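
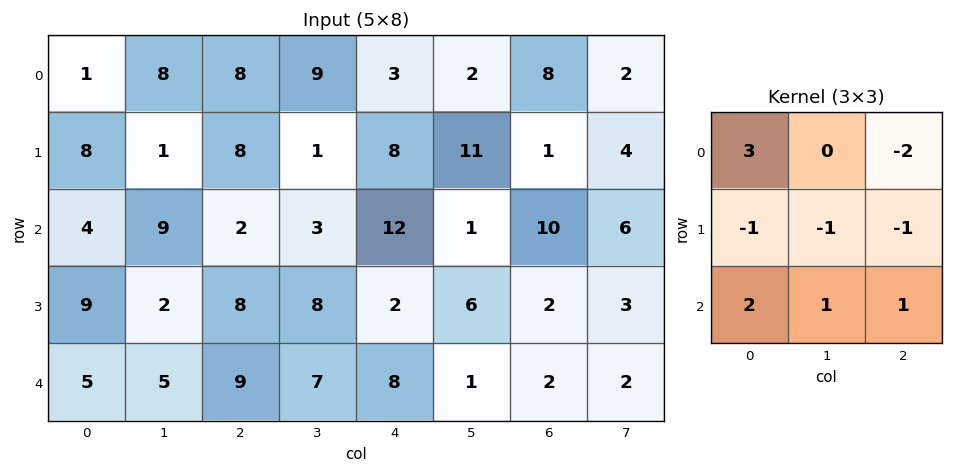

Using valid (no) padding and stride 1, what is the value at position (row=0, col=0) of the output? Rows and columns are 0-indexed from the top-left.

-11

The receptive field on the input at this output position is [1 8 8 / 8 1 8 / 4 9 2]. Elementwise product with the kernel and sum: 1·3 + 8·-2 + 8·-1 + 1·-1 + 8·-1 + 4·2 + 9·1 + 2·1.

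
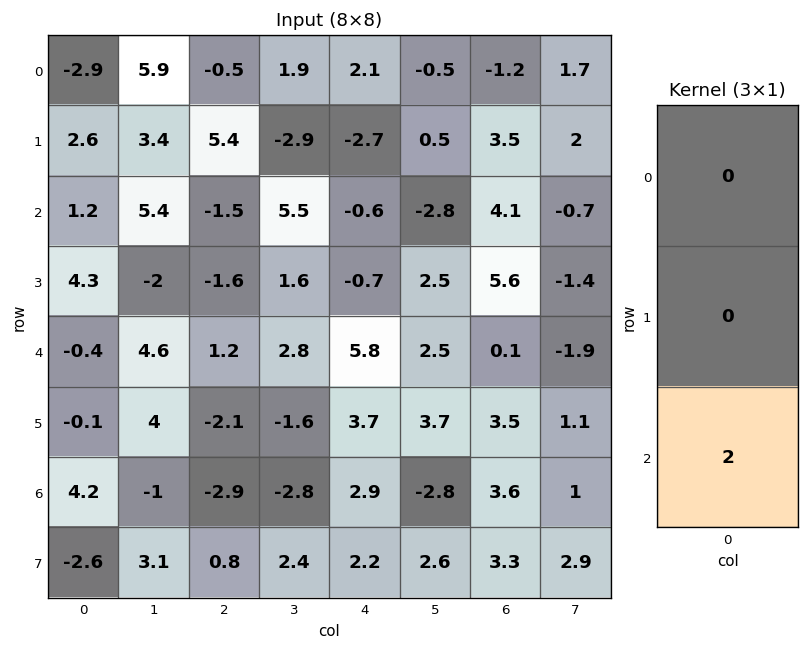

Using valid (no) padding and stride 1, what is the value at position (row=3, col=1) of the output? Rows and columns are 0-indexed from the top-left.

8

The receptive field on the input at this output position is [-2 / 4.6 / 4]. Elementwise product with the kernel and sum: 4·2.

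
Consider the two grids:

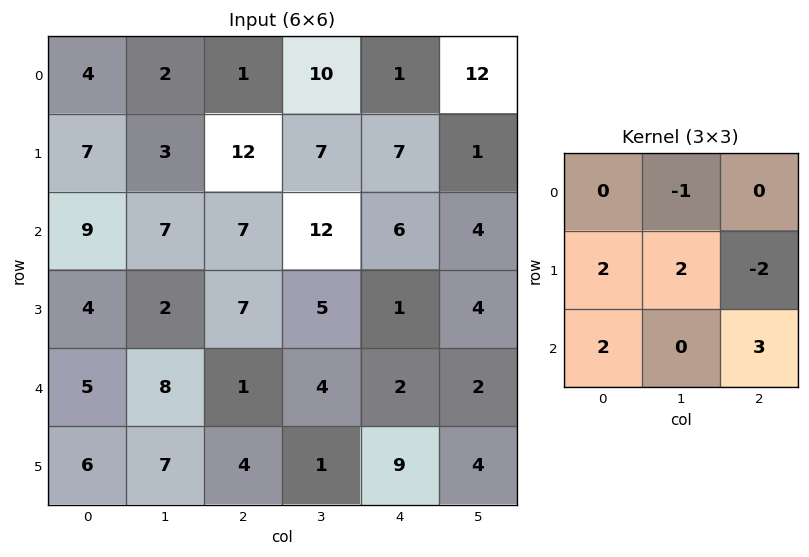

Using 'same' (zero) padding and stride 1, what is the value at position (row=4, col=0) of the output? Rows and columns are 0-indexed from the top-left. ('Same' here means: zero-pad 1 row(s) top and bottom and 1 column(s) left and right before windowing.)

11

The receptive field on the zero-padded input at this output position is [0 4 2 / 0 5 8 / 0 6 7]. Elementwise product with the kernel and sum: 4·-1 + 0·2 + 5·2 + 8·-2 + 0·2 + 7·3.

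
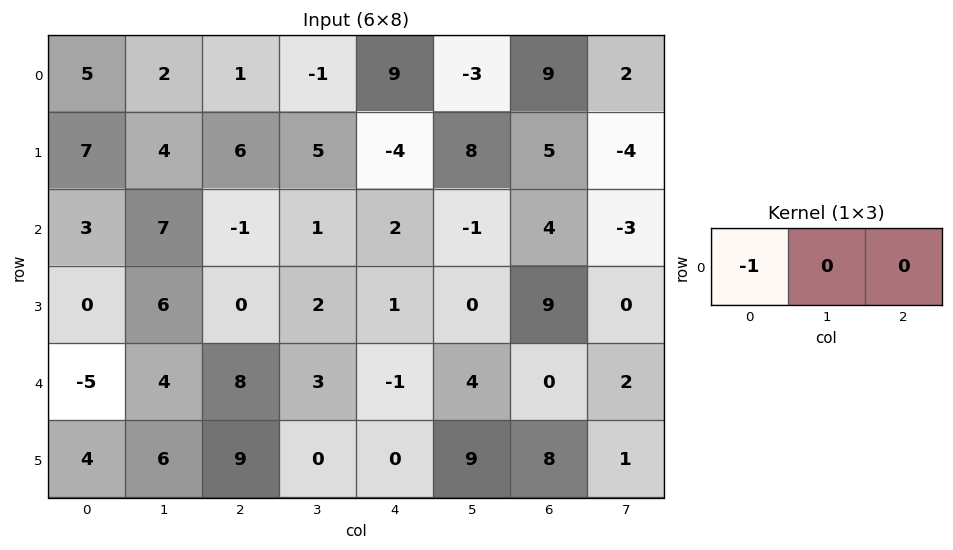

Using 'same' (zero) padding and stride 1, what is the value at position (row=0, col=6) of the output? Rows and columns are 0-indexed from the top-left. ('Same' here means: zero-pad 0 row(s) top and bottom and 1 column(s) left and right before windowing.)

The receptive field on the zero-padded input at this output position is [-3 9 2]. Elementwise product with the kernel and sum: -3·-1.

3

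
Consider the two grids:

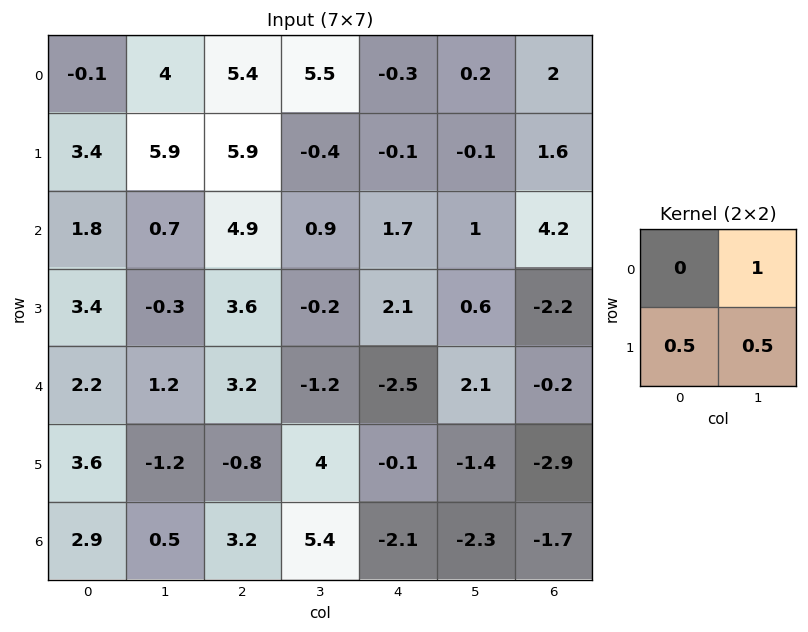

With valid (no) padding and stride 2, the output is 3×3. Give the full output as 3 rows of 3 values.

8.65 8.25 0.1
2.25 2.6 2.35
2.4 0.4 1.35

Output[0,0]: The receptive field on the input at this output position is [-0.1 4 / 3.4 5.9]. Elementwise product with the kernel and sum: 4·1 + 3.4·0.5 + 5.9·0.5.
Output[0,1]: The receptive field on the input at this output position is [5.4 5.5 / 5.9 -0.4]. Elementwise product with the kernel and sum: 5.5·1 + 5.9·0.5 + -0.4·0.5.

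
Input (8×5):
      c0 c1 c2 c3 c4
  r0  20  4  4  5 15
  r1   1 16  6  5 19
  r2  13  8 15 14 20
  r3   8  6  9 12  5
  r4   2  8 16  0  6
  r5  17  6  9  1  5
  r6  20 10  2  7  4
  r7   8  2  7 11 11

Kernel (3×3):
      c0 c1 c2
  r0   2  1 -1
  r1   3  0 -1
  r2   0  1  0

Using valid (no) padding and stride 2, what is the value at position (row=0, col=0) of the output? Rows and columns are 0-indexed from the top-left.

45

The receptive field on the input at this output position is [20 4 4 / 1 16 6 / 13 8 15]. Elementwise product with the kernel and sum: 20·2 + 4·1 + 4·-1 + 1·3 + 6·-1 + 8·1.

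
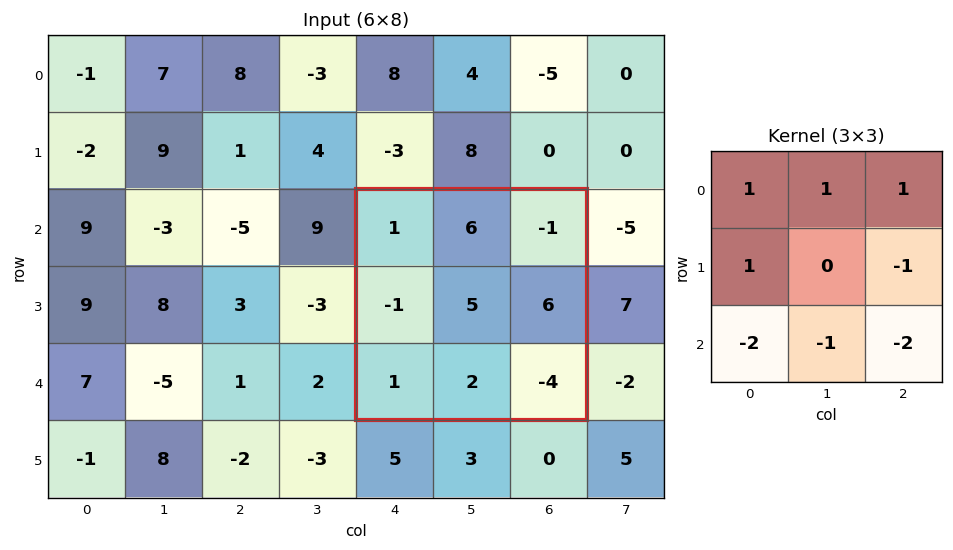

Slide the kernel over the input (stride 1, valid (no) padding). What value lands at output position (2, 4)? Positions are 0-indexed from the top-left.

The receptive field on the input at this output position is [1 6 -1 / -1 5 6 / 1 2 -4]. Elementwise product with the kernel and sum: 1·1 + 6·1 + -1·1 + -1·1 + 6·-1 + 1·-2 + 2·-1 + -4·-2.

3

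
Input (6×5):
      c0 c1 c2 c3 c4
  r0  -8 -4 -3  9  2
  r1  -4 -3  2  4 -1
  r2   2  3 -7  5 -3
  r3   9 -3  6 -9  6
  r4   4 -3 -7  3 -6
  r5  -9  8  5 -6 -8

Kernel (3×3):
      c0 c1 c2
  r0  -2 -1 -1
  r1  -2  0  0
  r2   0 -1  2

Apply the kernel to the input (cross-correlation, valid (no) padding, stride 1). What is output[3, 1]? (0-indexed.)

The receptive field on the input at this output position is [-3 6 -9 / -3 -7 3 / 8 5 -6]. Elementwise product with the kernel and sum: -3·-2 + 6·-1 + -9·-1 + -3·-2 + 5·-1 + -6·2.

-2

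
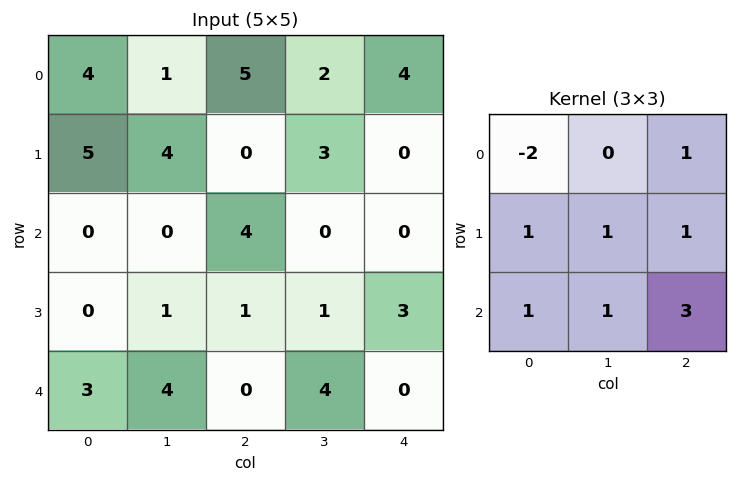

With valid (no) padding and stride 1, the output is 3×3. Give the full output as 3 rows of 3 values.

Output[0,0]: The receptive field on the input at this output position is [4 1 5 / 5 4 0 / 0 0 4]. Elementwise product with the kernel and sum: 4·-2 + 5·1 + 5·1 + 4·1 + 0·1 + 0·1 + 0·1 + 4·3.
Output[0,1]: The receptive field on the input at this output position is [1 5 2 / 4 0 3 / 0 4 0]. Elementwise product with the kernel and sum: 1·-2 + 2·1 + 4·1 + 0·1 + 3·1 + 0·1 + 4·1 + 0·3.

18 11 1
-2 4 15
13 19 1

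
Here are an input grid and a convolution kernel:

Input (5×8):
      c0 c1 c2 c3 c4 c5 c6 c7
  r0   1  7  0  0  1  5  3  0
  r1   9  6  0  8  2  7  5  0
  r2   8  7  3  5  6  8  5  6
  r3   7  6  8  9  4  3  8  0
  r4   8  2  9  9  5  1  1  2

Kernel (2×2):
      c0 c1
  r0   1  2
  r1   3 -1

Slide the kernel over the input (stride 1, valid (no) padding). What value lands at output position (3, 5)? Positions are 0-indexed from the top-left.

The receptive field on the input at this output position is [3 8 / 1 1]. Elementwise product with the kernel and sum: 3·1 + 8·2 + 1·3 + 1·-1.

21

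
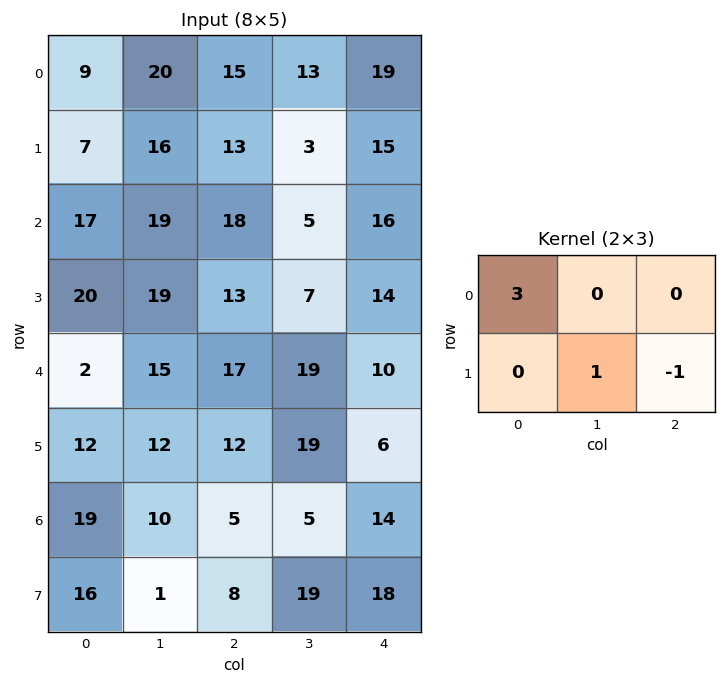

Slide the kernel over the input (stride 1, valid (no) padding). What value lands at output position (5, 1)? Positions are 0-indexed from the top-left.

36

The receptive field on the input at this output position is [12 12 19 / 10 5 5]. Elementwise product with the kernel and sum: 12·3 + 5·1 + 5·-1.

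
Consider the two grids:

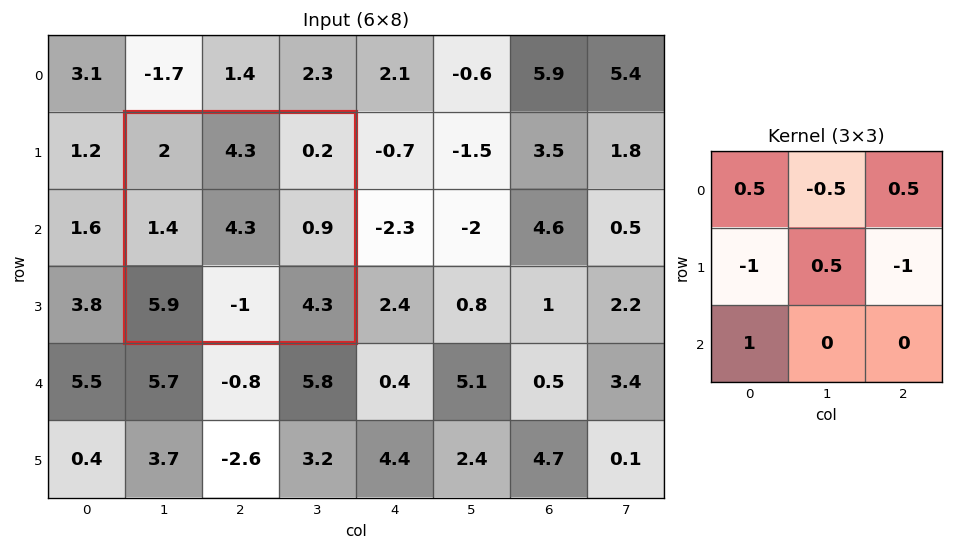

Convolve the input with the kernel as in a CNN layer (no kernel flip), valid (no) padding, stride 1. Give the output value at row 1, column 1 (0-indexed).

The receptive field on the input at this output position is [2 4.3 0.2 / 1.4 4.3 0.9 / 5.9 -1 4.3]. Elementwise product with the kernel and sum: 2·0.5 + 4.3·-0.5 + 0.2·0.5 + 1.4·-1 + 4.3·0.5 + 0.9·-1 + 5.9·1.

4.7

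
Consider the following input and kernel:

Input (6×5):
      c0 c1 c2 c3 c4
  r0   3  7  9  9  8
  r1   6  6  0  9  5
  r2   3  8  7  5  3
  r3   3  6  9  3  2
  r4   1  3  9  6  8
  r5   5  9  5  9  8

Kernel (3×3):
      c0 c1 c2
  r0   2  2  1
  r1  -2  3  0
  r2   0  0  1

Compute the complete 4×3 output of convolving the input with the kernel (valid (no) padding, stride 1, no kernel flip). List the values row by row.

42 34 74
51 29 26
50 56 26
39 63 34

Output[0,0]: The receptive field on the input at this output position is [3 7 9 / 6 6 0 / 3 8 7]. Elementwise product with the kernel and sum: 3·2 + 7·2 + 9·1 + 6·-2 + 6·3 + 7·1.
Output[0,1]: The receptive field on the input at this output position is [7 9 9 / 6 0 9 / 8 7 5]. Elementwise product with the kernel and sum: 7·2 + 9·2 + 9·1 + 6·-2 + 0·3 + 5·1.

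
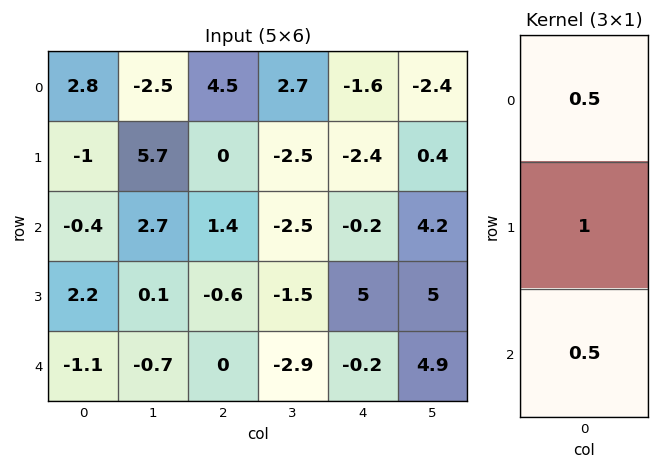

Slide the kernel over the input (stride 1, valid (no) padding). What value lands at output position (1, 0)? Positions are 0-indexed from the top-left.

The receptive field on the input at this output position is [-1 / -0.4 / 2.2]. Elementwise product with the kernel and sum: -1·0.5 + -0.4·1 + 2.2·0.5.

0.2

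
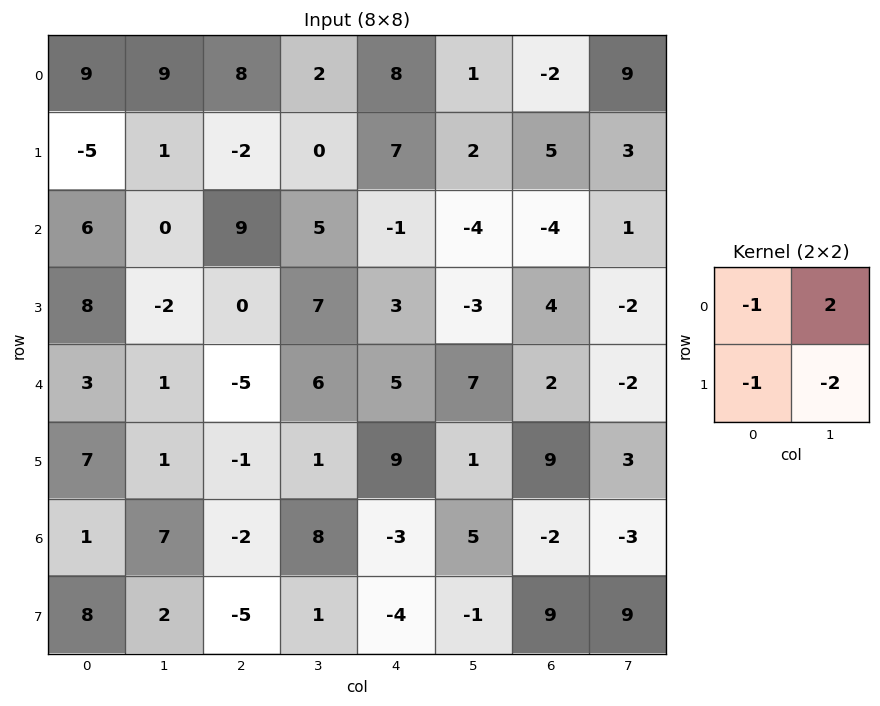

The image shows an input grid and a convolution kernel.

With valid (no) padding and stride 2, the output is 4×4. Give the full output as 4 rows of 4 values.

Output[0,0]: The receptive field on the input at this output position is [9 9 / -5 1]. Elementwise product with the kernel and sum: 9·-1 + 9·2 + -5·-1 + 1·-2.

12 -2 -17 9
-10 -13 -4 6
-10 16 -2 -21
1 21 19 -31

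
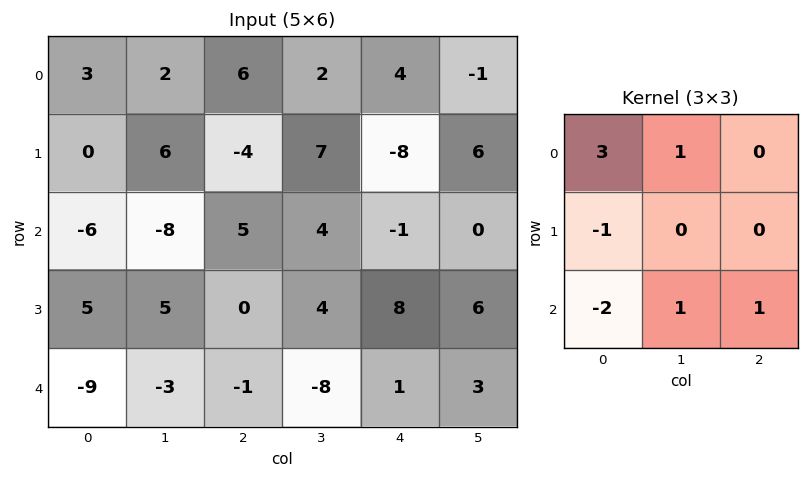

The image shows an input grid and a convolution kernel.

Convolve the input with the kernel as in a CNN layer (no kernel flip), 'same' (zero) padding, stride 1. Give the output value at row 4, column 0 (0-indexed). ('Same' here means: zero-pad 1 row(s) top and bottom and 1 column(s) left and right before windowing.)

The receptive field on the zero-padded input at this output position is [0 5 5 / 0 -9 -3 / 0 0 0]. Elementwise product with the kernel and sum: 0·3 + 5·1 + 0·-1 + 0·-2 + 0·1 + 0·1.

5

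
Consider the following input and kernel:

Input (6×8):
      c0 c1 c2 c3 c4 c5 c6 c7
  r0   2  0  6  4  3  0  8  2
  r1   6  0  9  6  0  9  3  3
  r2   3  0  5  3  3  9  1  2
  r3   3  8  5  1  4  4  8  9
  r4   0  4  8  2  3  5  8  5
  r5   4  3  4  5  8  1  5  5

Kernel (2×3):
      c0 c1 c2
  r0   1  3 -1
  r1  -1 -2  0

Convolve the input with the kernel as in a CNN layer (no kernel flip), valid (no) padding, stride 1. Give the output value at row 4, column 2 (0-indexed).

-3

The receptive field on the input at this output position is [8 2 3 / 4 5 8]. Elementwise product with the kernel and sum: 8·1 + 2·3 + 3·-1 + 4·-1 + 5·-2.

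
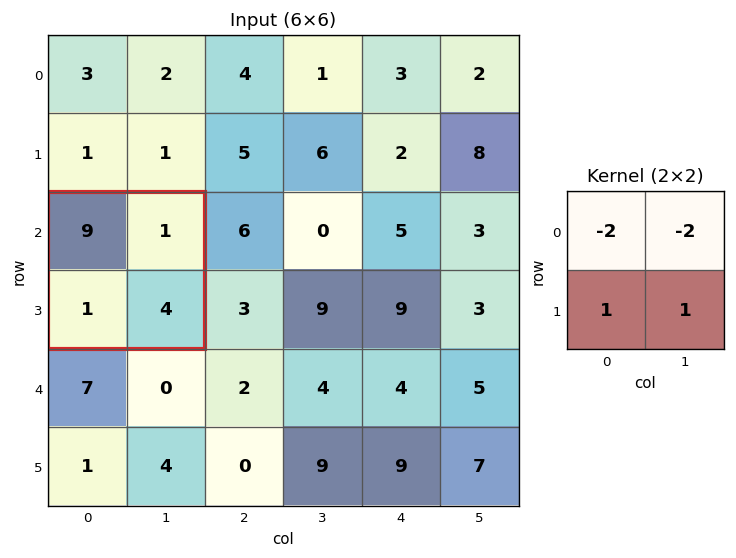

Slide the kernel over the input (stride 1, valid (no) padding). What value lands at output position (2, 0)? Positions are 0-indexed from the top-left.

-15

The receptive field on the input at this output position is [9 1 / 1 4]. Elementwise product with the kernel and sum: 9·-2 + 1·-2 + 1·1 + 4·1.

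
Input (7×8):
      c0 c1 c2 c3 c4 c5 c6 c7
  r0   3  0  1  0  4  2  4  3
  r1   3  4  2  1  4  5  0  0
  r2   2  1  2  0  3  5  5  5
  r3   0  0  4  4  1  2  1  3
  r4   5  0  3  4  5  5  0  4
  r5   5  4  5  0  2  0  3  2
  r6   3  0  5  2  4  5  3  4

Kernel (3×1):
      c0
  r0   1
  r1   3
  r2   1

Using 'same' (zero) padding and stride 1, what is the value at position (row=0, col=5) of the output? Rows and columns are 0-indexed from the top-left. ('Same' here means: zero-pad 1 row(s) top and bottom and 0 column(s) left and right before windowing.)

11

The receptive field on the zero-padded input at this output position is [0 / 2 / 5]. Elementwise product with the kernel and sum: 0·1 + 2·3 + 5·1.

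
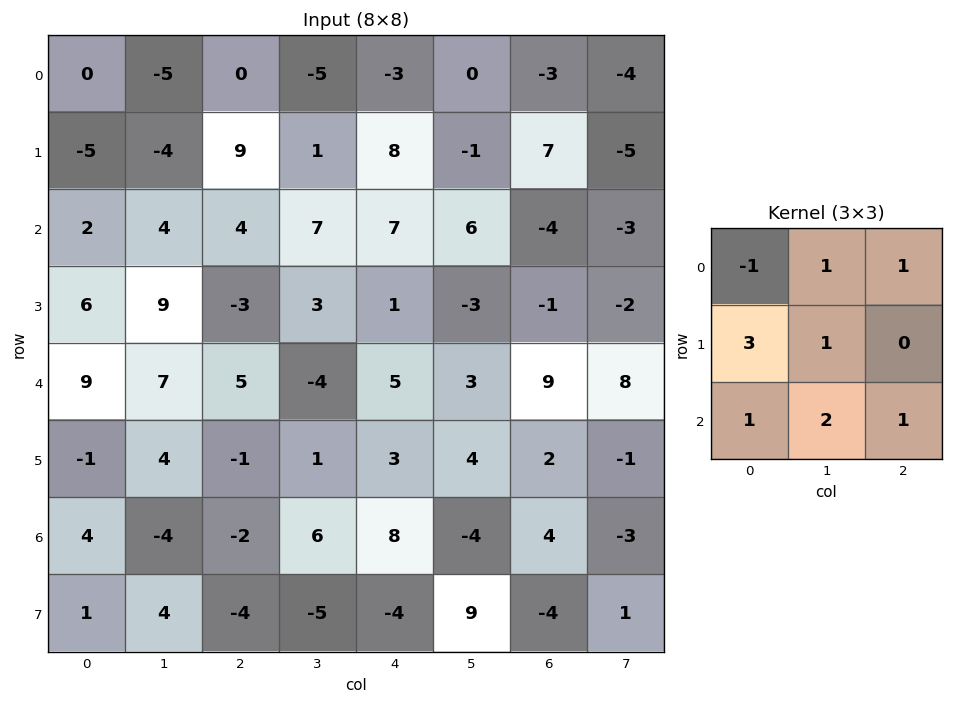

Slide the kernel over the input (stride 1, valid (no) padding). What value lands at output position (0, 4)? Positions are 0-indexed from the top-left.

The receptive field on the input at this output position is [-3 0 -3 / 8 -1 7 / 7 6 -4]. Elementwise product with the kernel and sum: -3·-1 + 0·1 + -3·1 + 8·3 + -1·1 + 7·1 + 6·2 + -4·1.

38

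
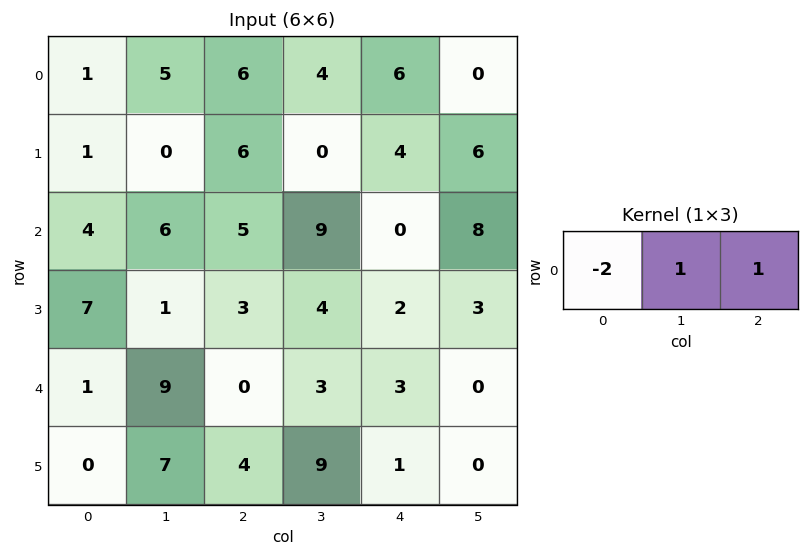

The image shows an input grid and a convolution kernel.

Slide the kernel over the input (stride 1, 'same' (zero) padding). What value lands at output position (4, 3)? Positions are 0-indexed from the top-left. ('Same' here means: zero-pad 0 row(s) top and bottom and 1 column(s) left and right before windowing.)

6

The receptive field on the zero-padded input at this output position is [0 3 3]. Elementwise product with the kernel and sum: 0·-2 + 3·1 + 3·1.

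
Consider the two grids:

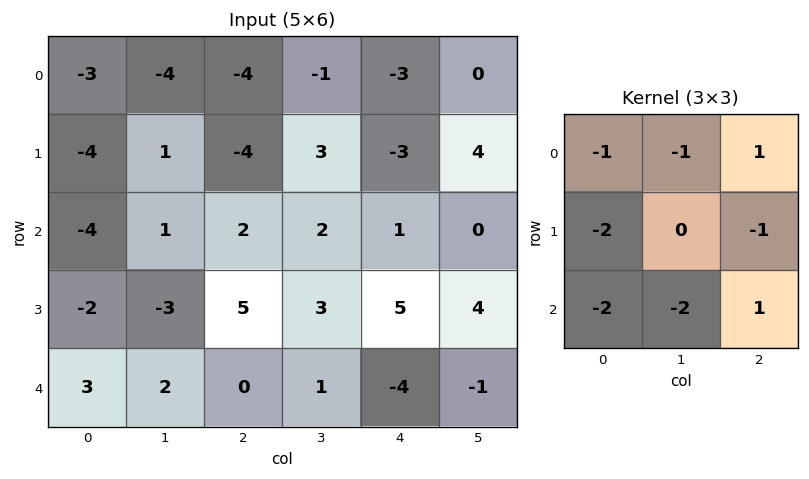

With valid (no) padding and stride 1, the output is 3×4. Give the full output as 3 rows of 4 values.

Output[0,0]: The receptive field on the input at this output position is [-3 -4 -4 / -4 1 -4 / -4 1 2]. Elementwise product with the kernel and sum: -3·-1 + -4·-1 + -4·1 + -4·-2 + -4·-1 + -4·-2 + 1·-2 + 2·1.

23 -2 6 -12
20 1 -18 -12
-6 -1 -24 -8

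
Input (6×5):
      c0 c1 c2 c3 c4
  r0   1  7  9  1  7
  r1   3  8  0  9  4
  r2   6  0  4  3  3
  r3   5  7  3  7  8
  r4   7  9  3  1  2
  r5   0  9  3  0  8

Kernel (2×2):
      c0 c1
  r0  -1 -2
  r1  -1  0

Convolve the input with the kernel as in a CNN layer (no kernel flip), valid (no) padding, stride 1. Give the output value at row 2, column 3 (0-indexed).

-16

The receptive field on the input at this output position is [3 3 / 7 8]. Elementwise product with the kernel and sum: 3·-1 + 3·-2 + 7·-1.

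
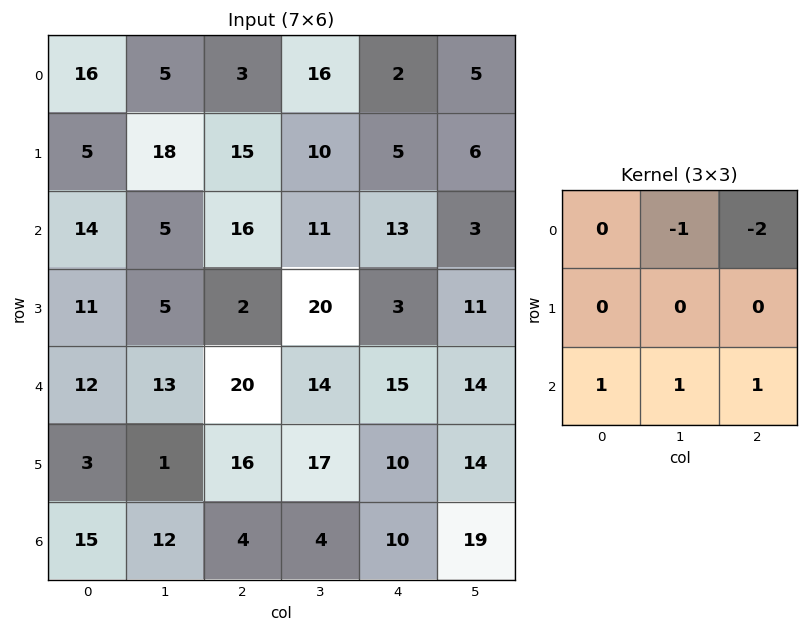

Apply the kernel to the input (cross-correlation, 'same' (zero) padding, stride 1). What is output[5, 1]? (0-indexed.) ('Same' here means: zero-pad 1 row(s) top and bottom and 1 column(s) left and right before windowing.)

The receptive field on the zero-padded input at this output position is [12 13 20 / 3 1 16 / 15 12 4]. Elementwise product with the kernel and sum: 13·-1 + 20·-2 + 15·1 + 12·1 + 4·1.

-22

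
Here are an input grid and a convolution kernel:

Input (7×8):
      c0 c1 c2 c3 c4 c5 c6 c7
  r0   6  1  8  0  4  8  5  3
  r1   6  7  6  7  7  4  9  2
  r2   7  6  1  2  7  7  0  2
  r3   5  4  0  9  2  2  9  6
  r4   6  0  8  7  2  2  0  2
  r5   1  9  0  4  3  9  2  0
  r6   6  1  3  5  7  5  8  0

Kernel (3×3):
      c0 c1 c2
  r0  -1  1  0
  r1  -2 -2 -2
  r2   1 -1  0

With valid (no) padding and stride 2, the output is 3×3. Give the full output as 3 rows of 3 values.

-42 -49 -36
-13 -20 -26
-21 -17 -26

Output[0,0]: The receptive field on the input at this output position is [6 1 8 / 6 7 6 / 7 6 1]. Elementwise product with the kernel and sum: 6·-1 + 1·1 + 6·-2 + 7·-2 + 6·-2 + 7·1 + 6·-1.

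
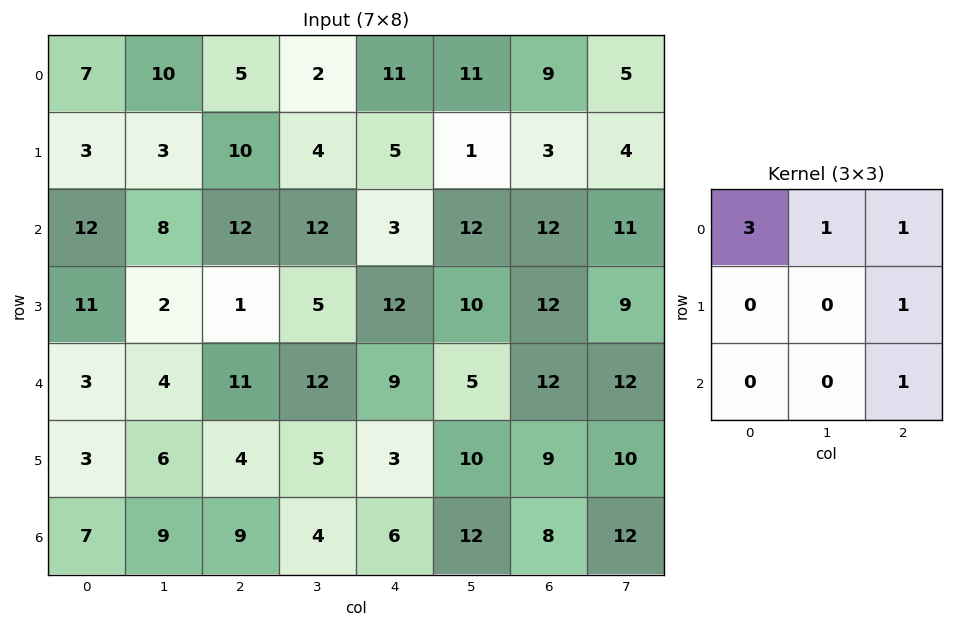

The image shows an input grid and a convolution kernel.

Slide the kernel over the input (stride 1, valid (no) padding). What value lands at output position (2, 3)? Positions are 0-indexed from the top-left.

The receptive field on the input at this output position is [12 3 12 / 5 12 10 / 12 9 5]. Elementwise product with the kernel and sum: 12·3 + 3·1 + 12·1 + 10·1 + 5·1.

66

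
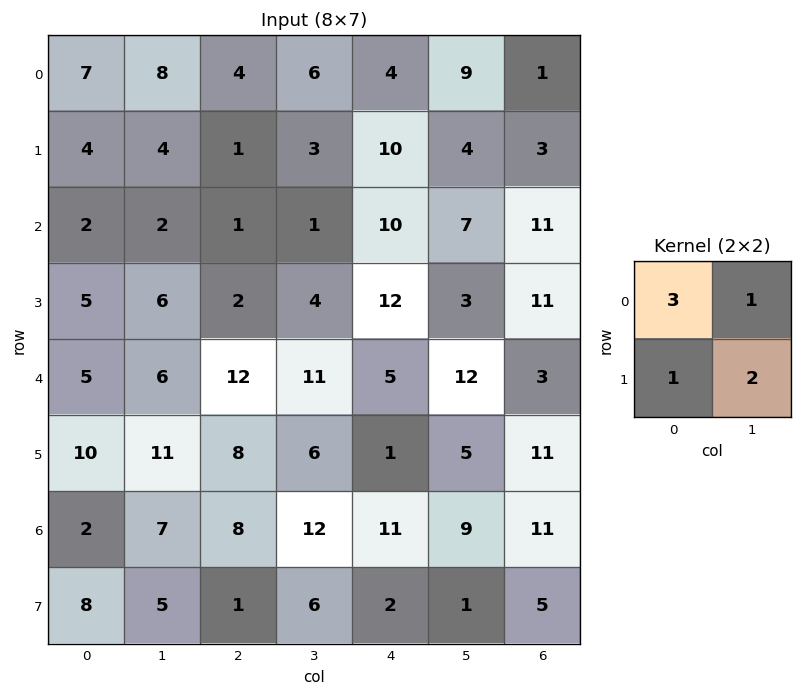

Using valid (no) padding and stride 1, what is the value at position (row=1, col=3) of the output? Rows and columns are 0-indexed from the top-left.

The receptive field on the input at this output position is [3 10 / 1 10]. Elementwise product with the kernel and sum: 3·3 + 10·1 + 1·1 + 10·2.

40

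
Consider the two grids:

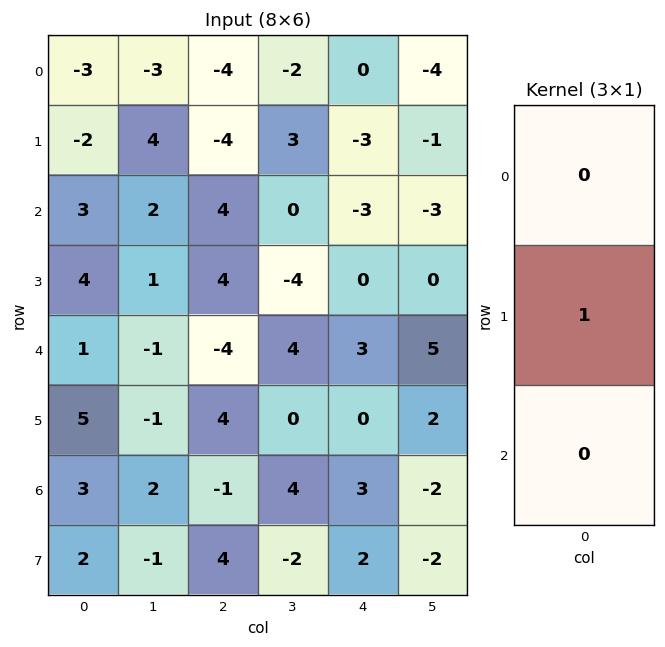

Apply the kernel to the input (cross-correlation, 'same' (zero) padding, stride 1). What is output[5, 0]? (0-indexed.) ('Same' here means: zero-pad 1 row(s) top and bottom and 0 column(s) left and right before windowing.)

The receptive field on the zero-padded input at this output position is [1 / 5 / 3]. Elementwise product with the kernel and sum: 5·1.

5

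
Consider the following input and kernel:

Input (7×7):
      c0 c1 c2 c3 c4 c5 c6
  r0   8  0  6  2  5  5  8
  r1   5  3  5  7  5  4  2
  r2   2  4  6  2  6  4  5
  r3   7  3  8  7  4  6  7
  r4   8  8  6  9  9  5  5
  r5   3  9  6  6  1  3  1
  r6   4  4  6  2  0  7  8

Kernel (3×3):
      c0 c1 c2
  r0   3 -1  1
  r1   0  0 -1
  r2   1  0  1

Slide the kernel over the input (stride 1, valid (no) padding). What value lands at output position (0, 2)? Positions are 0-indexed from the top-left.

The receptive field on the input at this output position is [6 2 5 / 5 7 5 / 6 2 6]. Elementwise product with the kernel and sum: 6·3 + 2·-1 + 5·1 + 5·-1 + 6·1 + 6·1.

28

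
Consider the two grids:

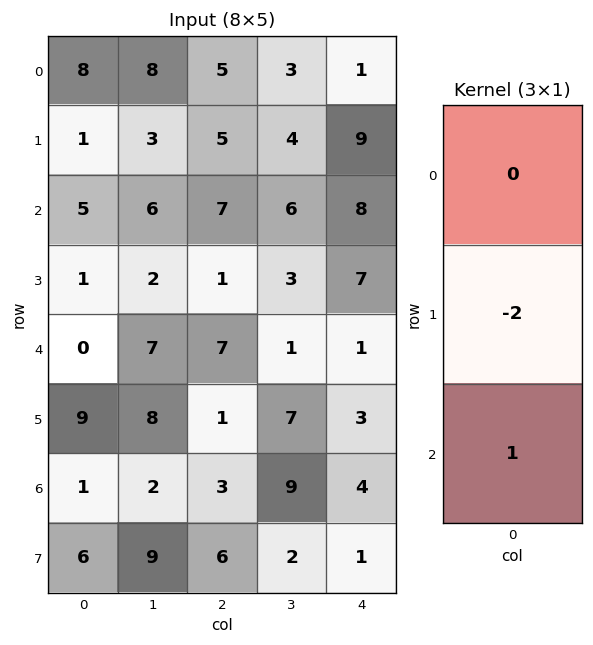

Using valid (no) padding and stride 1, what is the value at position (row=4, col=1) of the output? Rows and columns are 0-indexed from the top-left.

The receptive field on the input at this output position is [7 / 8 / 2]. Elementwise product with the kernel and sum: 8·-2 + 2·1.

-14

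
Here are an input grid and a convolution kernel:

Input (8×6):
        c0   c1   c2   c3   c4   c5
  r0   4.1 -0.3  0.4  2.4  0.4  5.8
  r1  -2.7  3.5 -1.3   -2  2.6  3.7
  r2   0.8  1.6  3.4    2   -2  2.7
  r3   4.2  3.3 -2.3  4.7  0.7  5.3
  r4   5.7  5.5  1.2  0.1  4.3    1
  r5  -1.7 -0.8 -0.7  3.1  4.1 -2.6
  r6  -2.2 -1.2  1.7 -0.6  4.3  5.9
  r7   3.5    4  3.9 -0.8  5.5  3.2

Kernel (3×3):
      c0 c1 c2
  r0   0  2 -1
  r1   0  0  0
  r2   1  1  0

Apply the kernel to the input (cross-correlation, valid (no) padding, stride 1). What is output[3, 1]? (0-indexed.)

The receptive field on the input at this output position is [3.3 -2.3 4.7 / 5.5 1.2 0.1 / -0.8 -0.7 3.1]. Elementwise product with the kernel and sum: -2.3·2 + 4.7·-1 + -0.8·1 + -0.7·1.

-10.8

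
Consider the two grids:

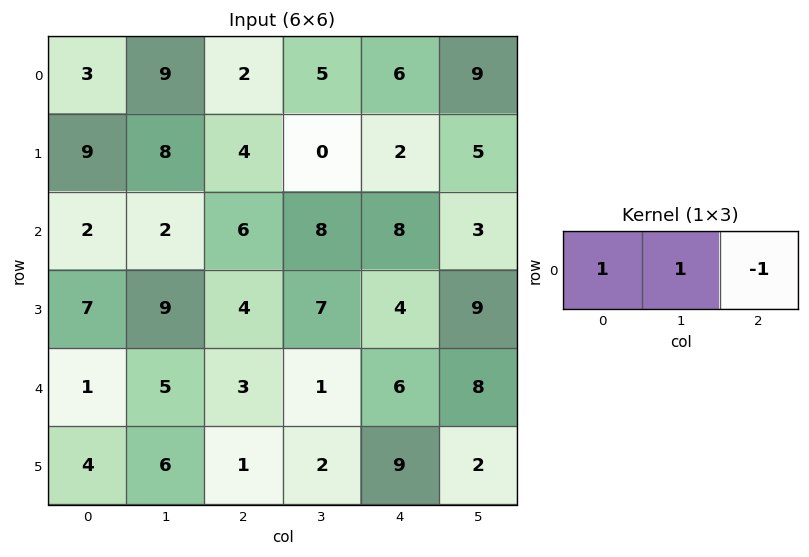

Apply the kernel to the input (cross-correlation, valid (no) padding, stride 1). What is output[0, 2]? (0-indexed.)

The receptive field on the input at this output position is [2 5 6]. Elementwise product with the kernel and sum: 2·1 + 5·1 + 6·-1.

1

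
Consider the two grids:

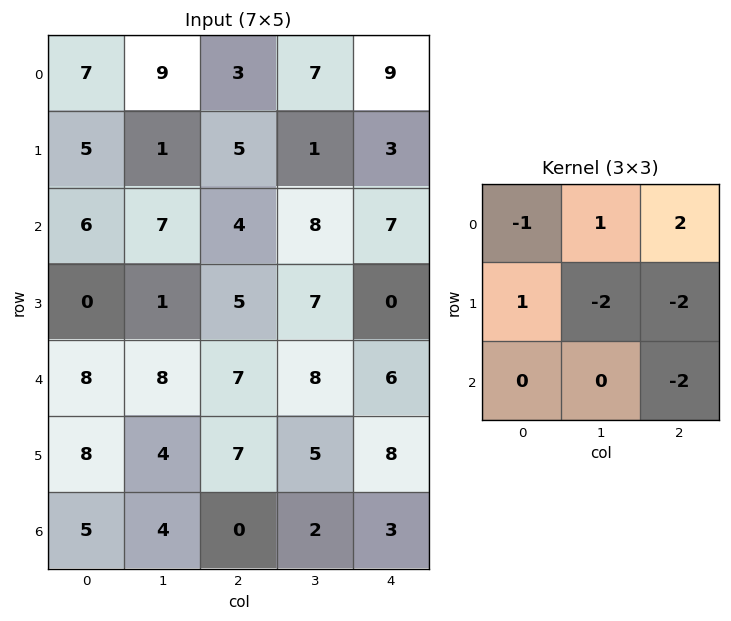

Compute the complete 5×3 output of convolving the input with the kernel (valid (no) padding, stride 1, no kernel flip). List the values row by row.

-7 -19 5
-20 -25 -24
-17 -26 -3
-25 -14 -35
0 -9 -12

Output[0,0]: The receptive field on the input at this output position is [7 9 3 / 5 1 5 / 6 7 4]. Elementwise product with the kernel and sum: 7·-1 + 9·1 + 3·2 + 5·1 + 1·-2 + 5·-2 + 4·-2.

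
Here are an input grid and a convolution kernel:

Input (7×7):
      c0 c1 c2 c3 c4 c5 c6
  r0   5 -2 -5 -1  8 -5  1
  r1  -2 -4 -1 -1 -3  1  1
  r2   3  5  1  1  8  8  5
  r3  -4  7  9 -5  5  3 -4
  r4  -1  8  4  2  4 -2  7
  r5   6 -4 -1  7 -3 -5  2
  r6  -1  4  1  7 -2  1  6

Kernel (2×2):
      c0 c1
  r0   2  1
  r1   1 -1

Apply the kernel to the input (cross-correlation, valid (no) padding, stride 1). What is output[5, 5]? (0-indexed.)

-13

The receptive field on the input at this output position is [-5 2 / 1 6]. Elementwise product with the kernel and sum: -5·2 + 2·1 + 1·1 + 6·-1.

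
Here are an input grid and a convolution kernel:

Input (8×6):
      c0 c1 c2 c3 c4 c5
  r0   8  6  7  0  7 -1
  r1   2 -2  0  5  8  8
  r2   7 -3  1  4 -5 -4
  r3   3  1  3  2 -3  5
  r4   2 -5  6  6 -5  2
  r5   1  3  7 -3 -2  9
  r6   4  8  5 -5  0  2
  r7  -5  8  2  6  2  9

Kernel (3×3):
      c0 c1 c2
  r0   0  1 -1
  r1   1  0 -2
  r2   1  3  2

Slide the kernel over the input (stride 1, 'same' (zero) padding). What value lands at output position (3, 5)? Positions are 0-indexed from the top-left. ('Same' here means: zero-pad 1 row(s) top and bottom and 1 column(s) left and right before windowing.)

The receptive field on the zero-padded input at this output position is [-5 -4 0 / -3 5 0 / -5 2 0]. Elementwise product with the kernel and sum: -4·1 + 0·-1 + -3·1 + 0·-2 + -5·1 + 2·3 + 0·2.

-6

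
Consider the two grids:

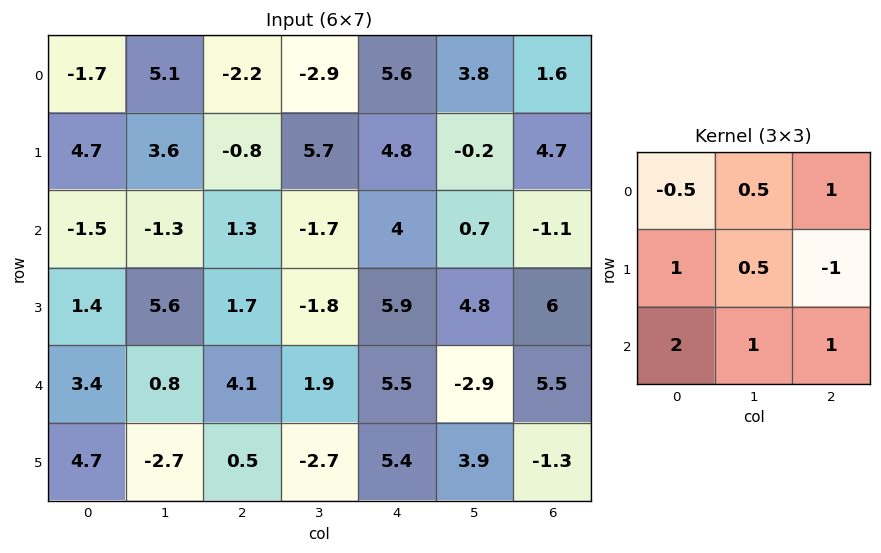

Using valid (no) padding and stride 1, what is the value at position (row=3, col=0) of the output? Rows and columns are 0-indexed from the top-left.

The receptive field on the input at this output position is [1.4 5.6 1.7 / 3.4 0.8 4.1 / 4.7 -2.7 0.5]. Elementwise product with the kernel and sum: 1.4·-0.5 + 5.6·0.5 + 1.7·1 + 3.4·1 + 0.8·0.5 + 4.1·-1 + 4.7·2 + -2.7·1 + 0.5·1.

10.7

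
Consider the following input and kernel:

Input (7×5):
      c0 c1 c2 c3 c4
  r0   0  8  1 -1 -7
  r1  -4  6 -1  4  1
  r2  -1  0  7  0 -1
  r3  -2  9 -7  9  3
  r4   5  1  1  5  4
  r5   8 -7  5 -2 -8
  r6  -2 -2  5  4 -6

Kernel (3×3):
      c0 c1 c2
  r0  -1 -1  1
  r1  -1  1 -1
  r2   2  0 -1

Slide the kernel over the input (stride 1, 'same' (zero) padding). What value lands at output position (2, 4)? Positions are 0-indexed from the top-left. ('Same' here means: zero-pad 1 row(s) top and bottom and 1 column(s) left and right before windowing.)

The receptive field on the zero-padded input at this output position is [4 1 0 / 0 -1 0 / 9 3 0]. Elementwise product with the kernel and sum: 4·-1 + 1·-1 + 0·1 + 0·-1 + -1·1 + 0·-1 + 9·2 + 0·-1.

12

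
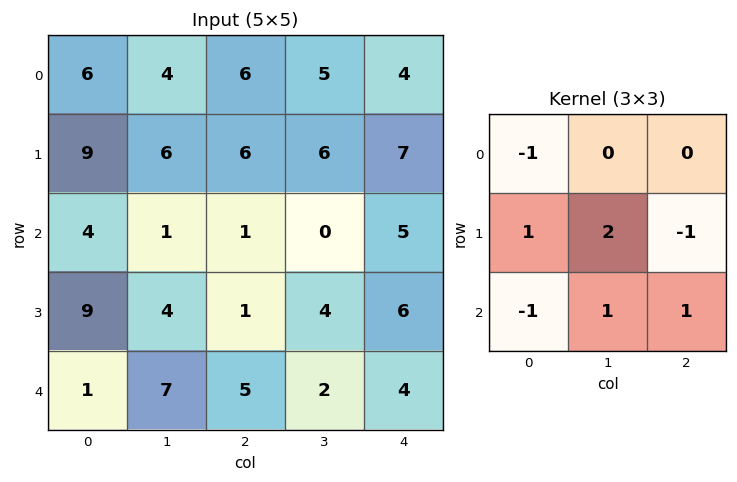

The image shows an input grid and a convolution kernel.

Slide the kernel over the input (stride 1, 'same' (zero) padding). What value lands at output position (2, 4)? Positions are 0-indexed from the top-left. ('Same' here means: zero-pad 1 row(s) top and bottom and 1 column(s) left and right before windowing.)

The receptive field on the zero-padded input at this output position is [6 7 0 / 0 5 0 / 4 6 0]. Elementwise product with the kernel and sum: 6·-1 + 0·1 + 5·2 + 0·-1 + 4·-1 + 6·1 + 0·1.

6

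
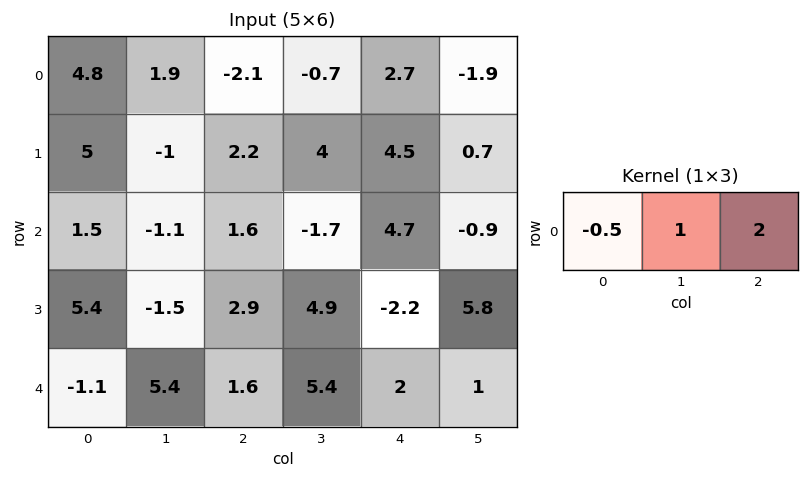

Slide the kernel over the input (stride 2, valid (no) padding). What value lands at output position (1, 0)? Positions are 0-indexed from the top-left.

1.35

The receptive field on the input at this output position is [1.5 -1.1 1.6]. Elementwise product with the kernel and sum: 1.5·-0.5 + -1.1·1 + 1.6·2.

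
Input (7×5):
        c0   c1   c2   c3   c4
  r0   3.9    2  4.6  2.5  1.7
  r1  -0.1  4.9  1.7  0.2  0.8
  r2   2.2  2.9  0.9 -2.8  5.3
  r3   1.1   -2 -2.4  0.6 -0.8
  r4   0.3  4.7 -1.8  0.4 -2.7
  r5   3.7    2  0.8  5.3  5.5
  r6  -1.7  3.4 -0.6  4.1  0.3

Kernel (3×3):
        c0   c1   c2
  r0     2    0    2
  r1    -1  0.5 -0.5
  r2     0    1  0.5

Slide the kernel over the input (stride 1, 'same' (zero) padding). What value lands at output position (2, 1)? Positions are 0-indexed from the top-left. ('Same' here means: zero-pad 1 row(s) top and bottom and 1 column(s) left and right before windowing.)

The receptive field on the zero-padded input at this output position is [-0.1 4.9 1.7 / 2.2 2.9 0.9 / 1.1 -2 -2.4]. Elementwise product with the kernel and sum: -0.1·2 + 1.7·2 + 2.2·-1 + 2.9·0.5 + 0.9·-0.5 + -2·1 + -2.4·0.5.

-1.2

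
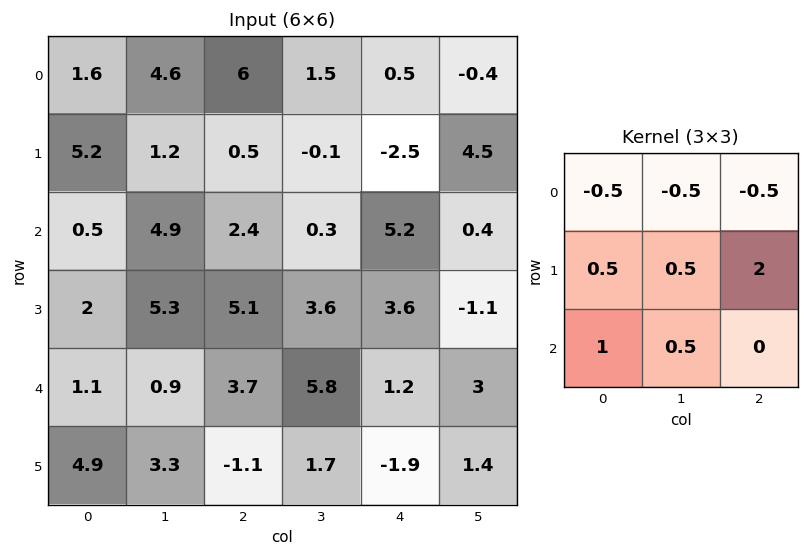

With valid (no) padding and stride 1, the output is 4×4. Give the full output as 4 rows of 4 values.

Output[0,0]: The receptive field on the input at this output position is [1.6 4.6 6 / 5.2 1.2 0.5 / 0.5 4.9 2.4]. Elementwise product with the kernel and sum: 1.6·-0.5 + 4.6·-0.5 + 6·-0.5 + 5.2·0.5 + 1.2·0.5 + 0.5·2 + 0.5·1 + 4.9·0.5.
Output[0,1]: The receptive field on the input at this output position is [4.6 6 1.5 / 1.2 0.5 -0.1 / 4.9 2.4 0.3]. Elementwise product with the kernel and sum: 4.6·-0.5 + 6·-0.5 + 1.5·-0.5 + 1.2·0.5 + 0.5·0.5 + -0.1·2 + 4.9·1 + 2.4·0.5.

1.05 0.7 -6.25 9.8
8.7 11.3 19.7 8
11.5 11.35 14.2 4.85
8.75 9.65 0.75 7.2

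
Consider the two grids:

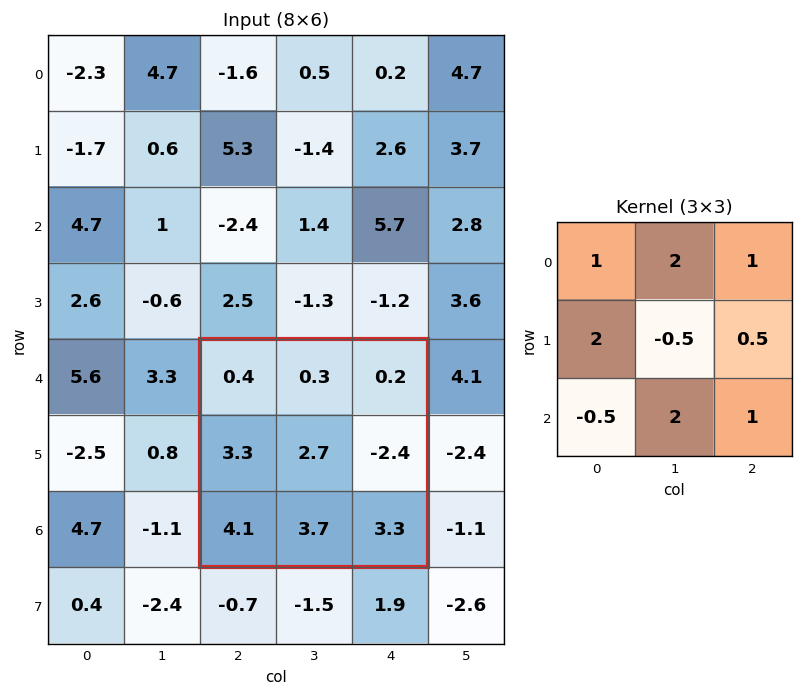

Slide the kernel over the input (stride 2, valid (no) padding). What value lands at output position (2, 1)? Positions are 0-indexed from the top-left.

The receptive field on the input at this output position is [0.4 0.3 0.2 / 3.3 2.7 -2.4 / 4.1 3.7 3.3]. Elementwise product with the kernel and sum: 0.4·1 + 0.3·2 + 0.2·1 + 3.3·2 + 2.7·-0.5 + -2.4·0.5 + 4.1·-0.5 + 3.7·2 + 3.3·1.

13.9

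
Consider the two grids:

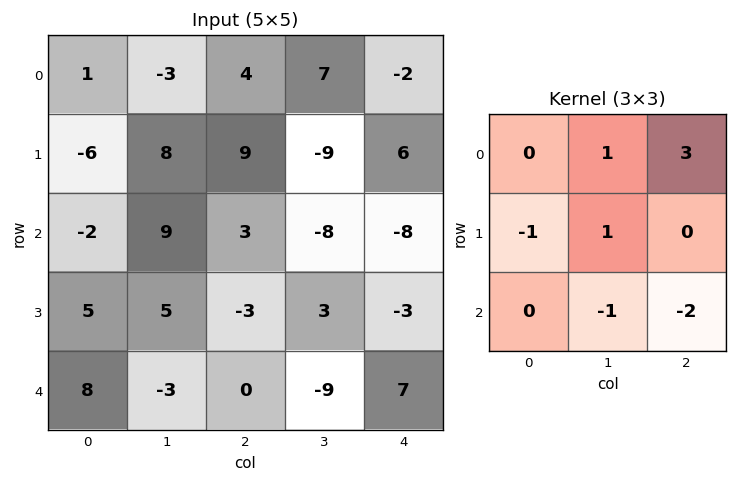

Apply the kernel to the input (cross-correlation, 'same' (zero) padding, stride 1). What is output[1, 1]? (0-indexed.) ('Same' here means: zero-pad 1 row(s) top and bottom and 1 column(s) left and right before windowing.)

The receptive field on the zero-padded input at this output position is [1 -3 4 / -6 8 9 / -2 9 3]. Elementwise product with the kernel and sum: -3·1 + 4·3 + -6·-1 + 8·1 + 9·-1 + 3·-2.

8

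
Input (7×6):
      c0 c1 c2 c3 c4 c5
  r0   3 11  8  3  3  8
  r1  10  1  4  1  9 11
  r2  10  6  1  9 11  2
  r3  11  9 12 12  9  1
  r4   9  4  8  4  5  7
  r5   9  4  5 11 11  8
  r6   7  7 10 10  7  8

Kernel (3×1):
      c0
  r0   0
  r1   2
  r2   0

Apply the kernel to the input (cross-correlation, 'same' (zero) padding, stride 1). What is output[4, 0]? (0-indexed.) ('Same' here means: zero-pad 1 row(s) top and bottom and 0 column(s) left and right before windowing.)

18

The receptive field on the zero-padded input at this output position is [11 / 9 / 9]. Elementwise product with the kernel and sum: 9·2.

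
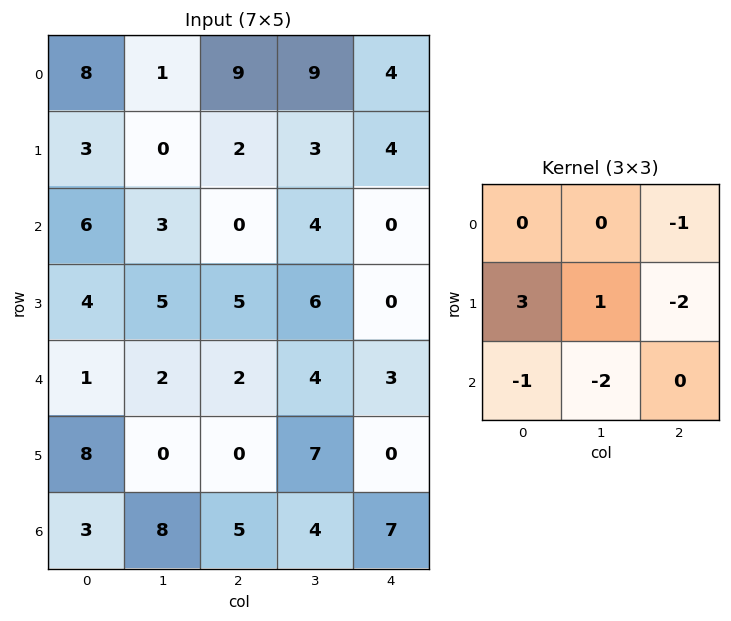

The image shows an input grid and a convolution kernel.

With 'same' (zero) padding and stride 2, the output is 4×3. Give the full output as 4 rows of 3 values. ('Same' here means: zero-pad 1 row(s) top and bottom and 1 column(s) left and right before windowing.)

Output[0,0]: The receptive field on the zero-padded input at this output position is [0 0 0 / 0 8 1 / 0 3 0]. Elementwise product with the kernel and sum: 0·-1 + 0·3 + 8·1 + 1·-2 + 0·-1 + 3·-2.
Output[0,1]: The receptive field on the zero-padded input at this output position is [0 0 0 / 1 9 9 / 0 2 3]. Elementwise product with the kernel and sum: 0·-1 + 1·3 + 9·1 + 9·-2 + 0·-1 + 2·-2.

0 -10 20
-8 -17 6
-24 -6 8
-13 14 19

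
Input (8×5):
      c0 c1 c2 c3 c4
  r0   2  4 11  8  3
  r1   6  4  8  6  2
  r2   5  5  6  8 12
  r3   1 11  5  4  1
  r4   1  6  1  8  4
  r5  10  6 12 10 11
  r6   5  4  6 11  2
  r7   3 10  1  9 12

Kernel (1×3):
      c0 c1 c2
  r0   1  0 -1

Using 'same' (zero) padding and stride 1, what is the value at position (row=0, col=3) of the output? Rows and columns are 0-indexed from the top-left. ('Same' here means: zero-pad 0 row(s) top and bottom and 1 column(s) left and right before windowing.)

The receptive field on the zero-padded input at this output position is [11 8 3]. Elementwise product with the kernel and sum: 11·1 + 3·-1.

8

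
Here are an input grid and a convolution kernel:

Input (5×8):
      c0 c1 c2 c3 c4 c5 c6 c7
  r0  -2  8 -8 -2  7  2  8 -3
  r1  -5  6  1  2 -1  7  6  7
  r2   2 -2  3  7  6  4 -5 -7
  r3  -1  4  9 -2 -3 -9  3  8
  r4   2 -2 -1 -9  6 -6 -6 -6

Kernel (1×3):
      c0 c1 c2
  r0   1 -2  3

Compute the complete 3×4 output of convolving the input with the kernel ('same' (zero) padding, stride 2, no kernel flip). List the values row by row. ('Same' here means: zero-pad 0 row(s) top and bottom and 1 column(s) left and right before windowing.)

Output[0,0]: The receptive field on the zero-padded input at this output position is [0 -2 8]. Elementwise product with the kernel and sum: 0·1 + -2·-2 + 8·3.

28 18 -10 -23
-10 13 7 -7
-10 -27 -39 -12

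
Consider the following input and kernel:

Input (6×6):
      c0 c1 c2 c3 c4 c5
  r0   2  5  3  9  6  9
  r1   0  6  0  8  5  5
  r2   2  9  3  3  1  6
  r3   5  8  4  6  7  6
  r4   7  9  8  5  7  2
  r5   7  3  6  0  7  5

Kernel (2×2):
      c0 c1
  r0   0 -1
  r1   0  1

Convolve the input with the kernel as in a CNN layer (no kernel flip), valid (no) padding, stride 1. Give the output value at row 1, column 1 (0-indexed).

The receptive field on the input at this output position is [6 0 / 9 3]. Elementwise product with the kernel and sum: 0·-1 + 3·1.

3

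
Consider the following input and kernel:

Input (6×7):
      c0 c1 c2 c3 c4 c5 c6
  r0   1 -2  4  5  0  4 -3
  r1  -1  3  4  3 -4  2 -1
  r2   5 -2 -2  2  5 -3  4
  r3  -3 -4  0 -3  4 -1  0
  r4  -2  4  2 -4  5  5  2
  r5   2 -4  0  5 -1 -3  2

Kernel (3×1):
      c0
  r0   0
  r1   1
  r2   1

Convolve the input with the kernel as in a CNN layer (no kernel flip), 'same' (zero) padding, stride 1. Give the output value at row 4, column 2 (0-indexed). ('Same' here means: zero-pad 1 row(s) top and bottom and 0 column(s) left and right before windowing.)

2

The receptive field on the zero-padded input at this output position is [0 / 2 / 0]. Elementwise product with the kernel and sum: 2·1 + 0·1.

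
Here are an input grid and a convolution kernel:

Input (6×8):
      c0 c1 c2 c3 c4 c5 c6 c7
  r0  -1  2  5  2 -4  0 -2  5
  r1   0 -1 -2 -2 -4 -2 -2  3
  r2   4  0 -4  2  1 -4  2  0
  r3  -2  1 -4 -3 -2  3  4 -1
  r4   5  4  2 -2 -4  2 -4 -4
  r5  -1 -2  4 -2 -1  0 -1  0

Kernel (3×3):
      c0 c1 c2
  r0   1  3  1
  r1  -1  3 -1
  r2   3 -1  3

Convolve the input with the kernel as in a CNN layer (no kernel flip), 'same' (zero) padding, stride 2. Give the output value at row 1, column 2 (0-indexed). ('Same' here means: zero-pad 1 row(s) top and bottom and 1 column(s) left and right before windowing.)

The receptive field on the zero-padded input at this output position is [-2 -4 -2 / 2 1 -4 / -3 -2 3]. Elementwise product with the kernel and sum: -2·1 + -4·3 + -2·1 + 2·-1 + 1·3 + -4·-1 + -3·3 + -2·-1 + 3·3.

-9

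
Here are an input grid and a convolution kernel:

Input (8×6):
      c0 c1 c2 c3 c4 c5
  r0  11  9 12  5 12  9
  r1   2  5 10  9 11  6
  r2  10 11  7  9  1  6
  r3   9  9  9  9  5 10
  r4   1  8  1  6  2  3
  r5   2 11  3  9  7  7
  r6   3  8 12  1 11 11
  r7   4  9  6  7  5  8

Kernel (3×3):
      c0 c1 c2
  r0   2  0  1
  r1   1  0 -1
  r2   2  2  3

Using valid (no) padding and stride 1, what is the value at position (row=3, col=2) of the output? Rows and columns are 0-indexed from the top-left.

67

The receptive field on the input at this output position is [9 9 5 / 1 6 2 / 3 9 7]. Elementwise product with the kernel and sum: 9·2 + 5·1 + 1·1 + 2·-1 + 3·2 + 9·2 + 7·3.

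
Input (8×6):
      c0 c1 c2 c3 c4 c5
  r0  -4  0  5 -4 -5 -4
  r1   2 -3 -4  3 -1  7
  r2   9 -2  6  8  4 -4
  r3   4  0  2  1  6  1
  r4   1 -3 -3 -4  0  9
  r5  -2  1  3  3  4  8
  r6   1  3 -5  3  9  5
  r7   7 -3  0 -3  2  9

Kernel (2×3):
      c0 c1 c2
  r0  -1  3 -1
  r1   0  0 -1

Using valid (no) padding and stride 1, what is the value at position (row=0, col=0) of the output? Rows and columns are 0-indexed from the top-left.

3

The receptive field on the input at this output position is [-4 0 5 / 2 -3 -4]. Elementwise product with the kernel and sum: -4·-1 + 0·3 + 5·-1 + -4·-1.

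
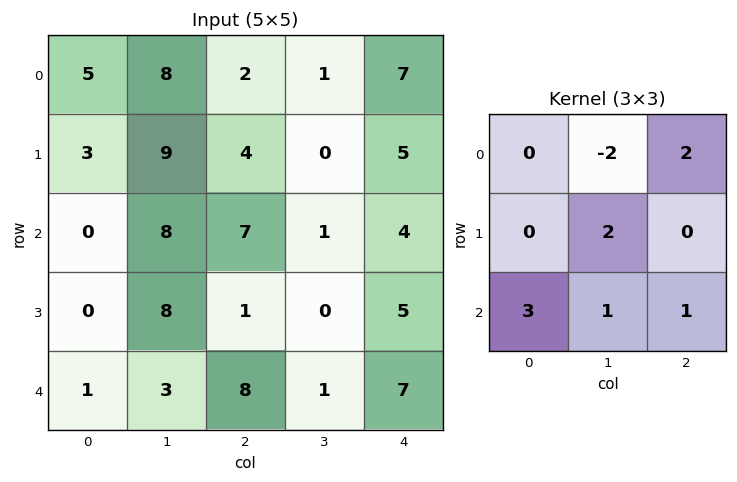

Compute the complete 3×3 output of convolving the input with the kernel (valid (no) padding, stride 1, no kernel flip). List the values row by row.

Output[0,0]: The receptive field on the input at this output position is [5 8 2 / 3 9 4 / 0 8 7]. Elementwise product with the kernel and sum: 8·-2 + 2·2 + 9·2 + 0·3 + 8·1 + 7·1.
Output[0,1]: The receptive field on the input at this output position is [8 2 1 / 9 4 0 / 8 7 1]. Elementwise product with the kernel and sum: 2·-2 + 1·2 + 4·2 + 8·3 + 7·1 + 1·1.

21 38 38
15 31 20
28 8 38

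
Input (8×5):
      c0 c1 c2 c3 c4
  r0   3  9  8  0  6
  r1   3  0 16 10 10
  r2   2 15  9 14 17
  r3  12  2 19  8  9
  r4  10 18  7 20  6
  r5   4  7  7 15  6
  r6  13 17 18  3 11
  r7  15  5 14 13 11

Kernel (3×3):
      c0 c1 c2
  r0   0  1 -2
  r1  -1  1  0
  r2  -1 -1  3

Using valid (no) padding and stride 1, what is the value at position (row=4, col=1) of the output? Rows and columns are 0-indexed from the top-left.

-59

The receptive field on the input at this output position is [18 7 20 / 7 7 15 / 17 18 3]. Elementwise product with the kernel and sum: 7·1 + 20·-2 + 7·-1 + 7·1 + 17·-1 + 18·-1 + 3·3.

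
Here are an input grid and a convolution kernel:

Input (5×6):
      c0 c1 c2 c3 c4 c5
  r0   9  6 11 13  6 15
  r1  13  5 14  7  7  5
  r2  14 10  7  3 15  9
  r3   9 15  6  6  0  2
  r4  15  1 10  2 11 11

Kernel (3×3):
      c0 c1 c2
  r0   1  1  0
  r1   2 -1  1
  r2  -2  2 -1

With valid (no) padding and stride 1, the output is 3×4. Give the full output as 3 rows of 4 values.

Output[0,0]: The receptive field on the input at this output position is [9 6 11 / 13 5 14 / 14 10 7]. Elementwise product with the kernel and sum: 9·1 + 6·1 + 13·2 + 5·-1 + 14·1 + 14·-2 + 10·2 + 7·-1.
Output[0,1]: The receptive field on the input at this output position is [6 11 13 / 5 14 7 / 10 7 3]. Elementwise product with the kernel and sum: 6·1 + 11·1 + 5·2 + 14·-1 + 7·1 + 10·-2 + 7·2 + 3·-1.

35 11 29 46
49 11 47 0
-5 63 -11 39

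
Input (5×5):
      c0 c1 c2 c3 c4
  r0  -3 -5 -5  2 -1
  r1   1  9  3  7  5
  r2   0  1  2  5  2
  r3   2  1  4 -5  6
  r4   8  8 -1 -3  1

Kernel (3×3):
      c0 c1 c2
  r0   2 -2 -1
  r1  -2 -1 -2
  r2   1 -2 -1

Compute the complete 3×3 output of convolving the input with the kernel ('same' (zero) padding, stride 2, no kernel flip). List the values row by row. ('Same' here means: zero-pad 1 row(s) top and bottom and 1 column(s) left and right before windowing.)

2 7 -6
-18 -11 -25
-29 -10 -17

Output[0,0]: The receptive field on the zero-padded input at this output position is [0 0 0 / 0 -3 -5 / 0 1 9]. Elementwise product with the kernel and sum: 0·2 + 0·-2 + 0·-1 + 0·-2 + -3·-1 + -5·-2 + 0·1 + 1·-2 + 9·-1.
Output[0,1]: The receptive field on the zero-padded input at this output position is [0 0 0 / -5 -5 2 / 9 3 7]. Elementwise product with the kernel and sum: 0·2 + 0·-2 + 0·-1 + -5·-2 + -5·-1 + 2·-2 + 9·1 + 3·-2 + 7·-1.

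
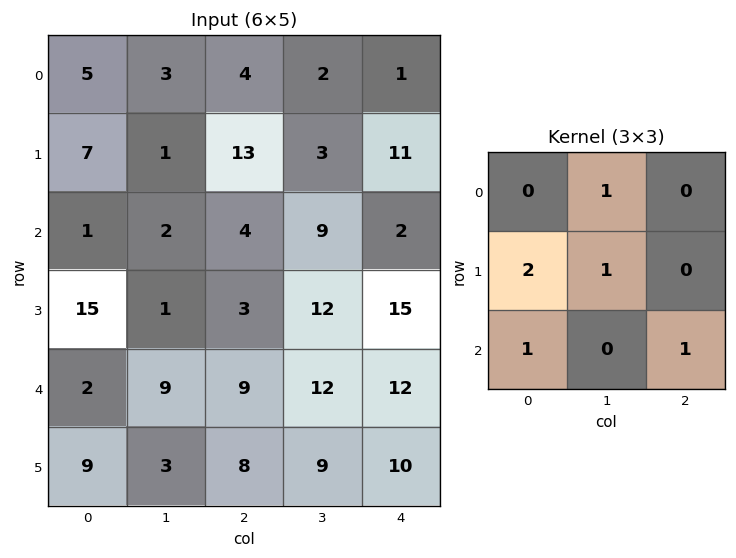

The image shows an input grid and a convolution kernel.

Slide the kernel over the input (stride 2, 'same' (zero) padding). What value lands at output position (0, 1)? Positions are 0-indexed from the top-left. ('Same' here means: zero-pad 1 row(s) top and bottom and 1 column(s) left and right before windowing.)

The receptive field on the zero-padded input at this output position is [0 0 0 / 3 4 2 / 1 13 3]. Elementwise product with the kernel and sum: 0·1 + 3·2 + 4·1 + 1·1 + 3·1.

14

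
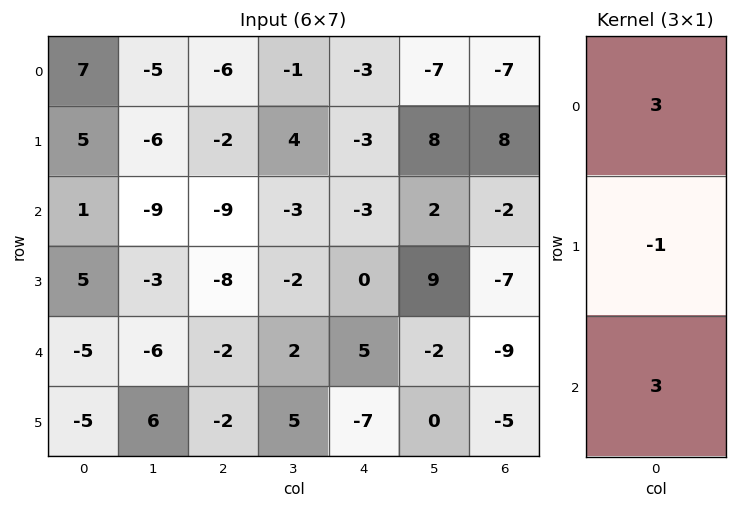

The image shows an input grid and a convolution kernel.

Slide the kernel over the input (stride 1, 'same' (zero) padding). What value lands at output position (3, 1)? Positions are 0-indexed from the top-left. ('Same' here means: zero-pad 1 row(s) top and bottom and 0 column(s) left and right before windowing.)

-42

The receptive field on the zero-padded input at this output position is [-9 / -3 / -6]. Elementwise product with the kernel and sum: -9·3 + -3·-1 + -6·3.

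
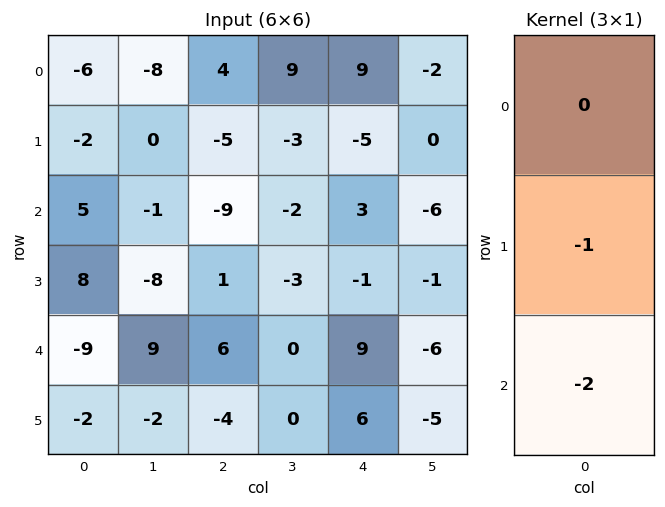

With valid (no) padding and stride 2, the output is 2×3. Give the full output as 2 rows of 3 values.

Output[0,0]: The receptive field on the input at this output position is [-6 / -2 / 5]. Elementwise product with the kernel and sum: -2·-1 + 5·-2.

-8 23 -1
10 -13 -17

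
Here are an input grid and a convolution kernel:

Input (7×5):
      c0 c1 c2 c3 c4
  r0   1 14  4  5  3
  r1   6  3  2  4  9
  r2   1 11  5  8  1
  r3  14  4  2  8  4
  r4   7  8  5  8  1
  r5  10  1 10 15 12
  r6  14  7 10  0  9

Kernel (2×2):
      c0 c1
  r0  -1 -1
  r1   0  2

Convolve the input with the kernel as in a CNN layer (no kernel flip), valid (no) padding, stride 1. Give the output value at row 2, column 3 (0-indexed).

The receptive field on the input at this output position is [8 1 / 8 4]. Elementwise product with the kernel and sum: 8·-1 + 1·-1 + 4·2.

-1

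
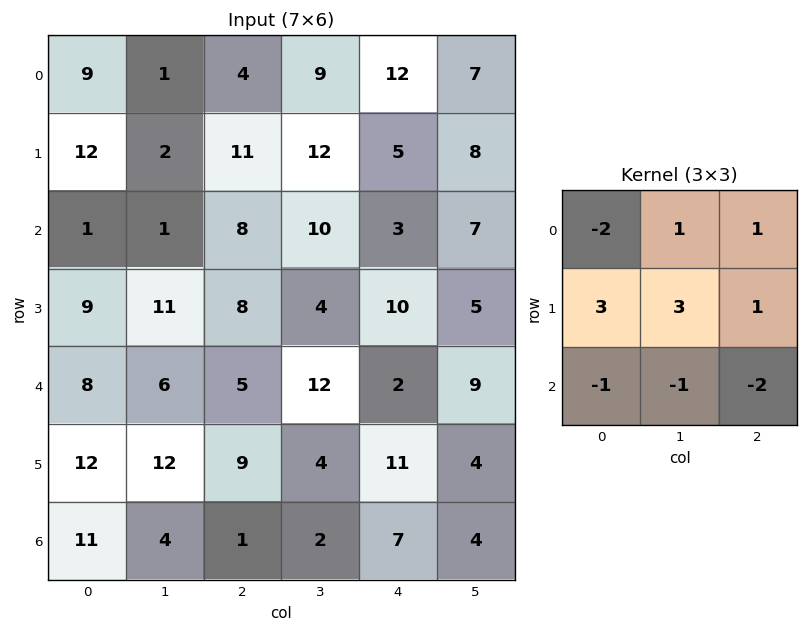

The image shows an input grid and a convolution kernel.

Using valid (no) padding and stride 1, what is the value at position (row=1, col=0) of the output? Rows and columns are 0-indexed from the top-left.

The receptive field on the input at this output position is [12 2 11 / 1 1 8 / 9 11 8]. Elementwise product with the kernel and sum: 12·-2 + 2·1 + 11·1 + 1·3 + 1·3 + 8·1 + 9·-1 + 11·-1 + 8·-2.

-33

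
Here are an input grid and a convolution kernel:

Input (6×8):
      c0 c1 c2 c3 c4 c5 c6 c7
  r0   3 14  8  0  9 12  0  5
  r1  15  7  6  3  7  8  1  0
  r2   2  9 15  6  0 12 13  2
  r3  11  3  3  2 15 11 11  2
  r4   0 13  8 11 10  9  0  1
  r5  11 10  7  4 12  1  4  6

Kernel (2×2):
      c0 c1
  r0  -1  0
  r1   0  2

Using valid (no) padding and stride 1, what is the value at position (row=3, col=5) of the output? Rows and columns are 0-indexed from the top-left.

The receptive field on the input at this output position is [11 11 / 9 0]. Elementwise product with the kernel and sum: 11·-1 + 0·2.

-11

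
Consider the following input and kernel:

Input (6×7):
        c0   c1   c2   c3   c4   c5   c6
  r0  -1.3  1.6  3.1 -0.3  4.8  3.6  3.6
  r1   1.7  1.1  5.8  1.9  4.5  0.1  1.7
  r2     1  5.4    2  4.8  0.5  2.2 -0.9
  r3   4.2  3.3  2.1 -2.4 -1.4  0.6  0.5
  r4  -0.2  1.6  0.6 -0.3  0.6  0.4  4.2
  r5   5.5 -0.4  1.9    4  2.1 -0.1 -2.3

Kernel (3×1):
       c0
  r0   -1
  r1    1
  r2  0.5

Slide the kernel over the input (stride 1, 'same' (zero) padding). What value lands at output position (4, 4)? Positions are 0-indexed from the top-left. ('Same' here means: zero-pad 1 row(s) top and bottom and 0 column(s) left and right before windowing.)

The receptive field on the zero-padded input at this output position is [-1.4 / 0.6 / 2.1]. Elementwise product with the kernel and sum: -1.4·-1 + 0.6·1 + 2.1·0.5.

3.05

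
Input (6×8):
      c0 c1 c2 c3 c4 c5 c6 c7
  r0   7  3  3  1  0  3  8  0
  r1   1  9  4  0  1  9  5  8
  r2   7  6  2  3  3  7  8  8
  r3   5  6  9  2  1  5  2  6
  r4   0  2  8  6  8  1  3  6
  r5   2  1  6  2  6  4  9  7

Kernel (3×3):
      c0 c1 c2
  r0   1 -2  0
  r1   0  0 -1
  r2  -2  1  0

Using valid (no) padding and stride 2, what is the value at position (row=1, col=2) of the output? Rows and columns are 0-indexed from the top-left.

The receptive field on the input at this output position is [3 7 8 / 1 5 2 / 8 1 3]. Elementwise product with the kernel and sum: 3·1 + 7·-2 + 2·-1 + 8·-2 + 1·1.

-28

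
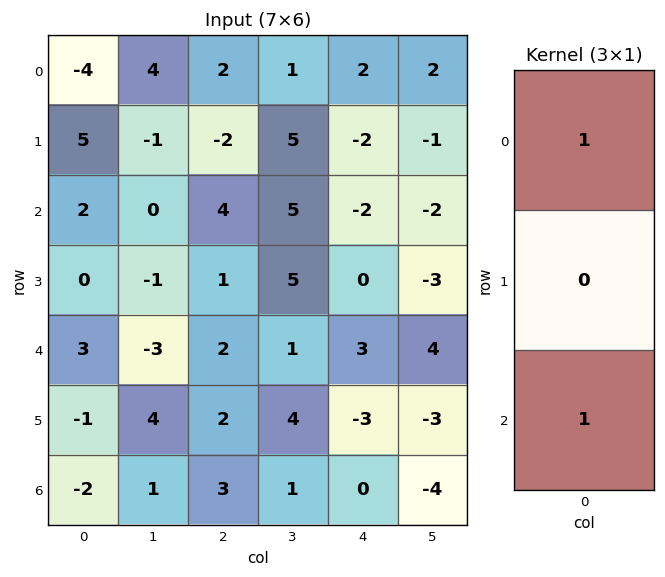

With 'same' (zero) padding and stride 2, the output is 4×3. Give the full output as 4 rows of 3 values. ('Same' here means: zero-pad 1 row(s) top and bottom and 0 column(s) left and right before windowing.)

Output[0,0]: The receptive field on the zero-padded input at this output position is [0 / -4 / 5]. Elementwise product with the kernel and sum: 0·1 + 5·1.

5 -2 -2
5 -1 -2
-1 3 -3
-1 2 -3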